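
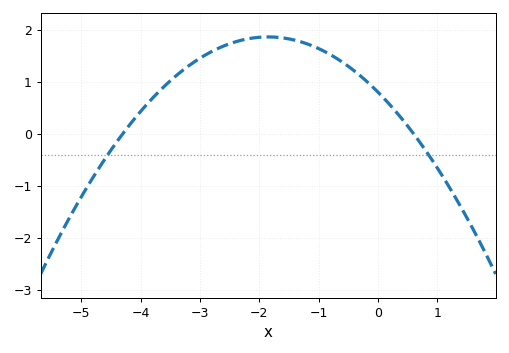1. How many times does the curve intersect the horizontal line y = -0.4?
2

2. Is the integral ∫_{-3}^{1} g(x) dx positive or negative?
positive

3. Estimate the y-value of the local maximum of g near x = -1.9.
1.86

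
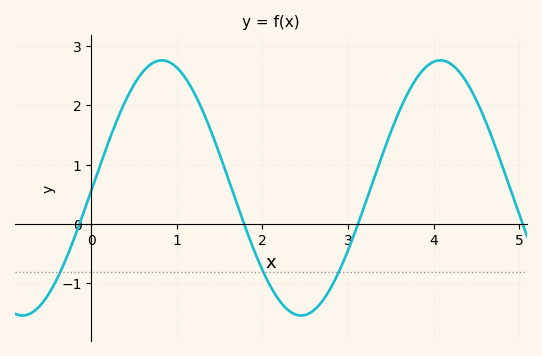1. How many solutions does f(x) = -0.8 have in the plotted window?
3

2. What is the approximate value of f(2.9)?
-0.784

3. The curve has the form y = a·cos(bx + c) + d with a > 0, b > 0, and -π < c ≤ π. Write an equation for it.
y = 2.15cos(1.93x - 1.59) + 0.61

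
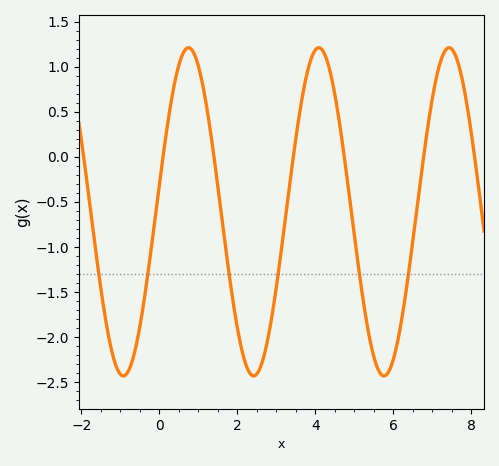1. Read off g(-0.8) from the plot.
-2.38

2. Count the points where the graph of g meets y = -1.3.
6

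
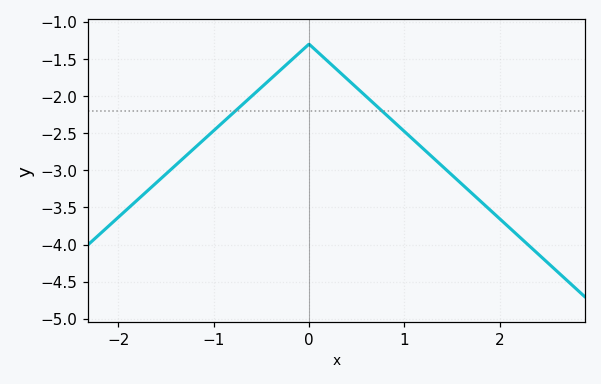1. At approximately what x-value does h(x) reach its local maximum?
0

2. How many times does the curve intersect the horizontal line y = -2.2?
2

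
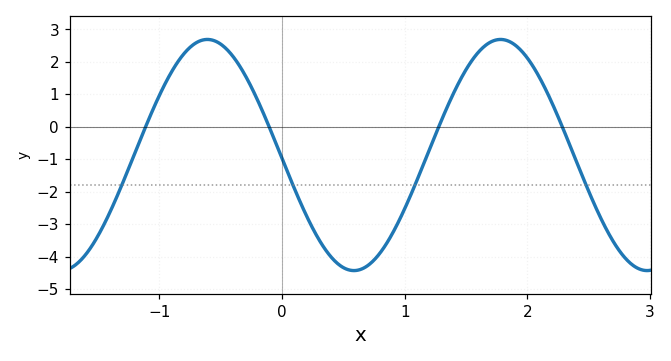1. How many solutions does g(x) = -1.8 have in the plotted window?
4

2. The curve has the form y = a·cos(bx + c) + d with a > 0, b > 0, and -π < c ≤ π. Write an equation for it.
y = 3.56cos(2.63x + 1.6) - 0.87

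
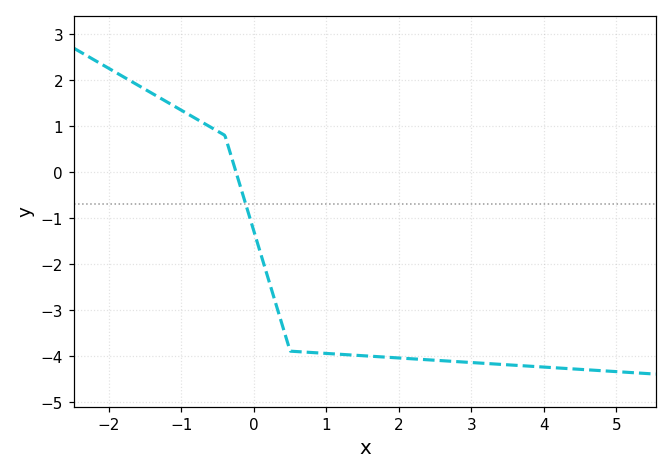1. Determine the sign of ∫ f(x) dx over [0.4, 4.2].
negative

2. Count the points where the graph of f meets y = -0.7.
1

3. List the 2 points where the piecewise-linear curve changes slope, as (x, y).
(-0.4, 0.8); (0.5, -3.9)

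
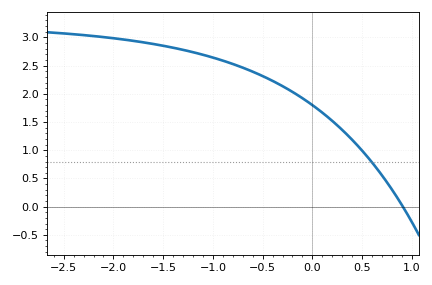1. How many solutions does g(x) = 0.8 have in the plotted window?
1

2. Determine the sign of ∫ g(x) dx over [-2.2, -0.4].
positive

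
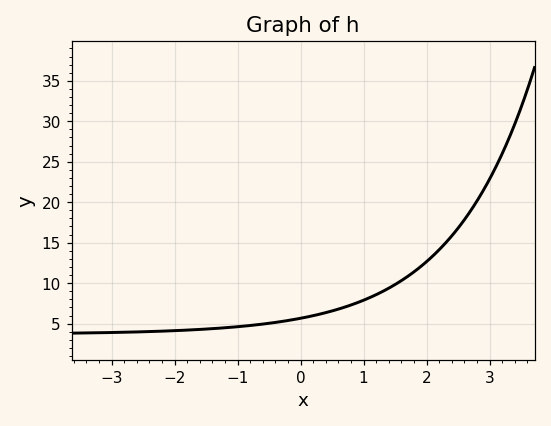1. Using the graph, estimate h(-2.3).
4.04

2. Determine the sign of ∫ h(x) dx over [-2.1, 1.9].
positive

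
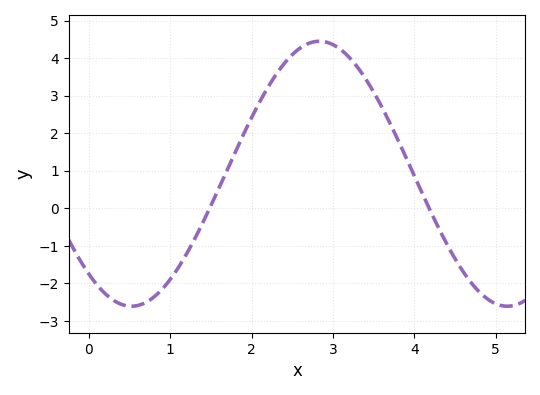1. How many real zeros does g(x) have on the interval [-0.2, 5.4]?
2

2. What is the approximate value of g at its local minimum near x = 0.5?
-2.61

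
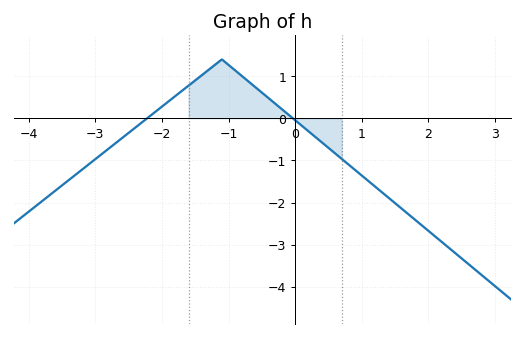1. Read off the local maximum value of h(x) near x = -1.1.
1.4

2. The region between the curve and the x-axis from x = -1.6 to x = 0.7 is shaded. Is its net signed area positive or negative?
positive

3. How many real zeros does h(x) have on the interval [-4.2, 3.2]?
2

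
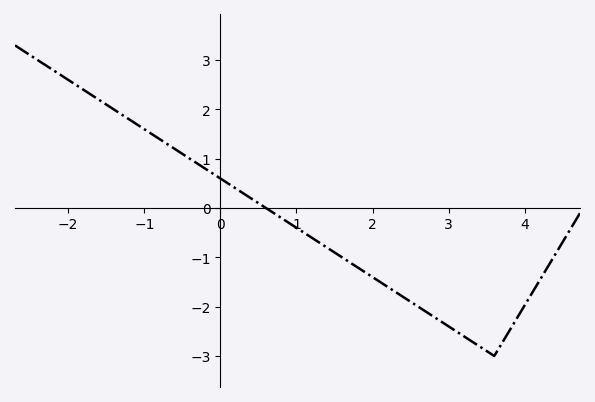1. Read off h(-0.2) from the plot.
0.8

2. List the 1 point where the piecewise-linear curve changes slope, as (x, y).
(3.6, -3)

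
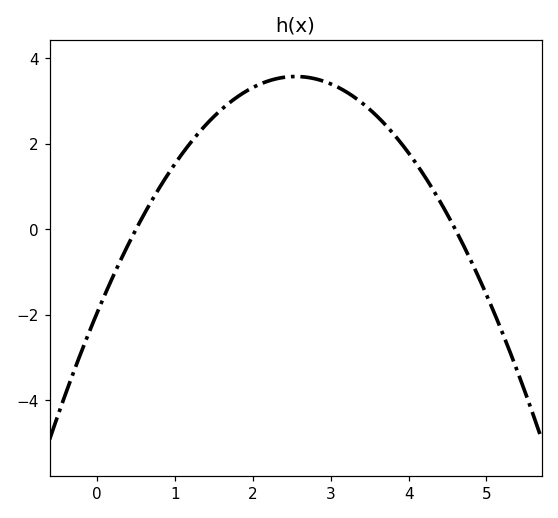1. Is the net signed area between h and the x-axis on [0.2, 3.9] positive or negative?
positive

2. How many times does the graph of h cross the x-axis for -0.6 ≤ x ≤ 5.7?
2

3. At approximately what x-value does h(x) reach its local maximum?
2.5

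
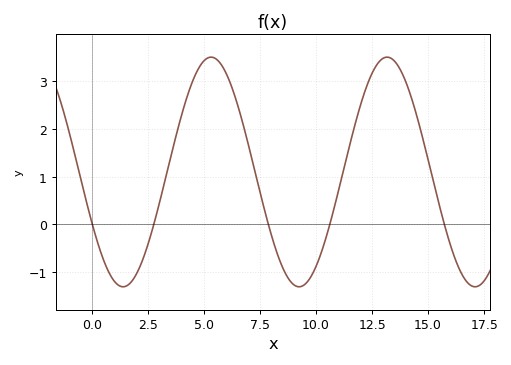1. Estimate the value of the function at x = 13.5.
3.43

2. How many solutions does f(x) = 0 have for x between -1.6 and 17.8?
5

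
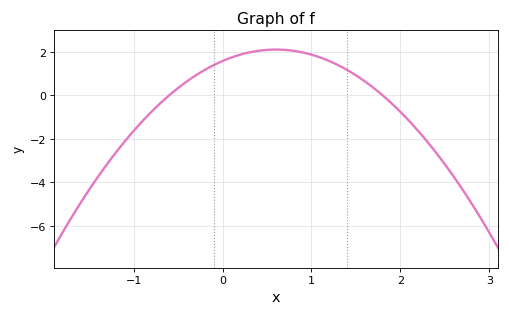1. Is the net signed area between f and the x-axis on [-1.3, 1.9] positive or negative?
positive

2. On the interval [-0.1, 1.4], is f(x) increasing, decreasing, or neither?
neither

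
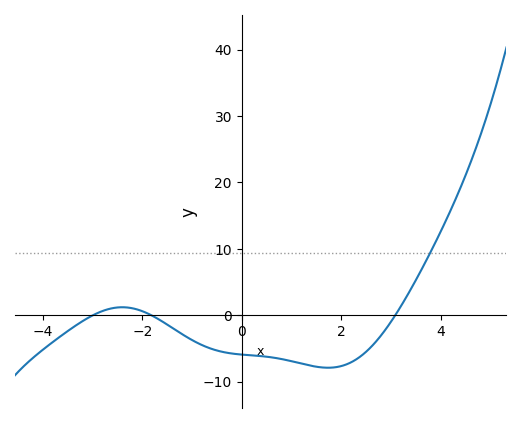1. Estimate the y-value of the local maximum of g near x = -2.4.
1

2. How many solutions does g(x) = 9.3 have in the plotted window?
1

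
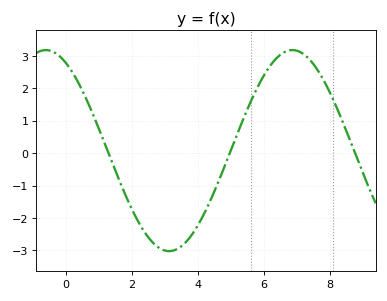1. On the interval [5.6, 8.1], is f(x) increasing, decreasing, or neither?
neither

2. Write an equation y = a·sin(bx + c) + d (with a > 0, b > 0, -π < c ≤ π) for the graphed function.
y = 3.1sin(0.84x + 2.1) + 0.08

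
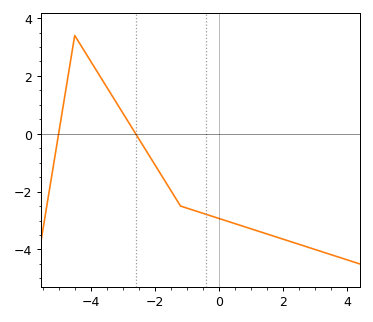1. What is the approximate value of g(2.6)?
-3.86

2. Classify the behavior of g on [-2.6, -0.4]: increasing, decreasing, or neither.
decreasing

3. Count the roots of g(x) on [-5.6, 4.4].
2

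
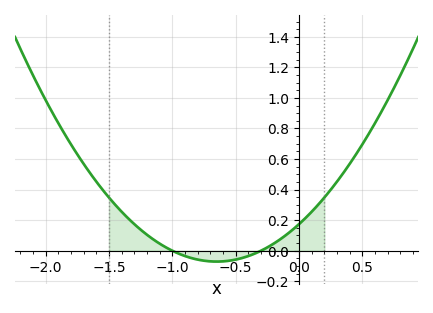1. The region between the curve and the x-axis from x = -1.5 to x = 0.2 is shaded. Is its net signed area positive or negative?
positive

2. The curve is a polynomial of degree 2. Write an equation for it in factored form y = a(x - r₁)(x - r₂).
y = 0.58(x + 1)(x + 0.3)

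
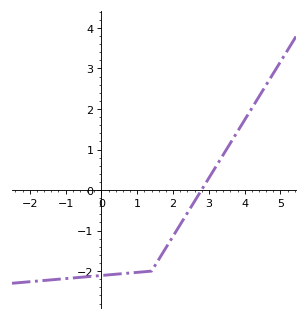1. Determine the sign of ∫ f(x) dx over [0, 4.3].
negative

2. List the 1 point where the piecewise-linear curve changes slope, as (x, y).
(1.4, -2)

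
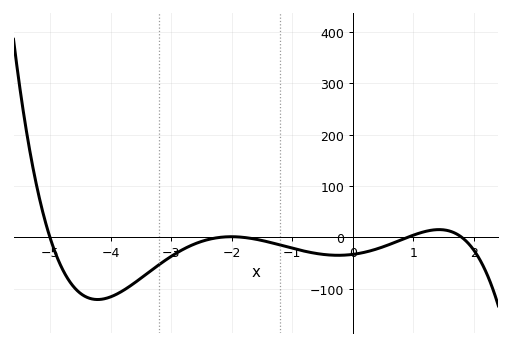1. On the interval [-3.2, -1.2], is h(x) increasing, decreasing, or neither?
neither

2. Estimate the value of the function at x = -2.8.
-20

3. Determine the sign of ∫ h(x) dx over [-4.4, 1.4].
negative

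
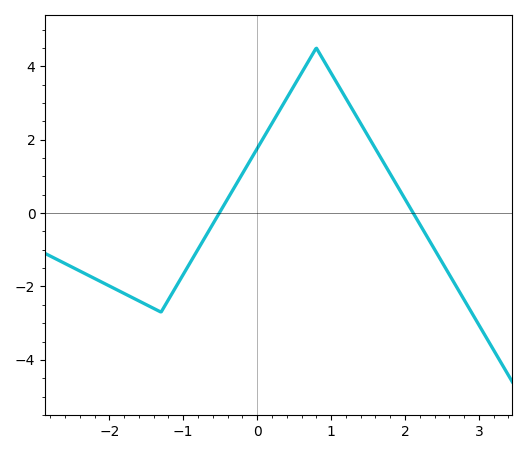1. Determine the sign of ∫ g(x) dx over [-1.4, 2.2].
positive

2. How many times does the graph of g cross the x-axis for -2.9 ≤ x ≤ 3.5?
2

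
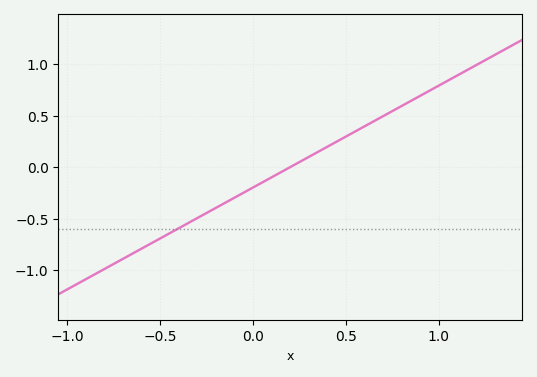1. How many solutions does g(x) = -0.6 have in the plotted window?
1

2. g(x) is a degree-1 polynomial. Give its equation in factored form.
y = 0.99(x - 0.2)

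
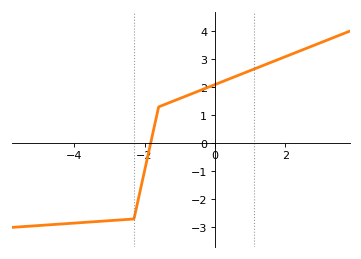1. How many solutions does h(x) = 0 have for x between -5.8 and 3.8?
1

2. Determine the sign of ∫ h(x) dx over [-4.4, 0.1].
negative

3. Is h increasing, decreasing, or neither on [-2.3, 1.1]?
increasing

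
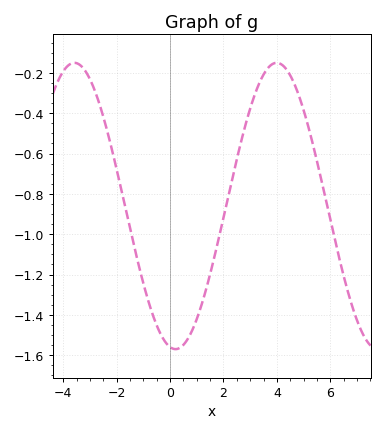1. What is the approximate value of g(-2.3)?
-0.514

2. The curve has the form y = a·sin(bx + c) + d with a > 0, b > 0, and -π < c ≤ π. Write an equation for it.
y = 0.71sin(0.83x - 1.74) - 0.86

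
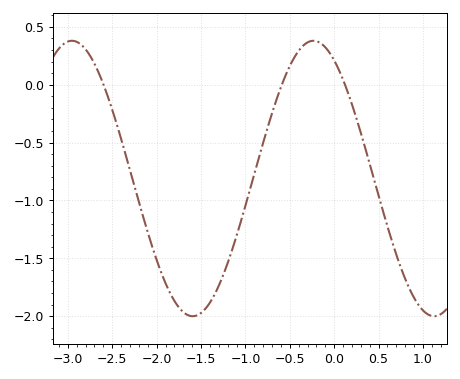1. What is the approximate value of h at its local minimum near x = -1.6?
-2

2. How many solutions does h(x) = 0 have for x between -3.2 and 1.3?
3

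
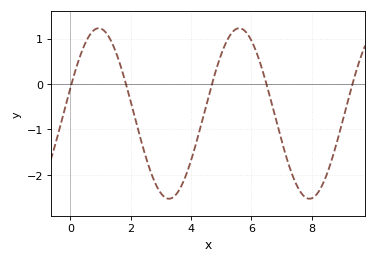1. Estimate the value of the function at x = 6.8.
-0.8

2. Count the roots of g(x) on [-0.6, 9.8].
5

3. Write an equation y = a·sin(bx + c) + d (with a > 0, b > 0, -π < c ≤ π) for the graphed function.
y = 1.88sin(1.4x + 0.3) - 0.65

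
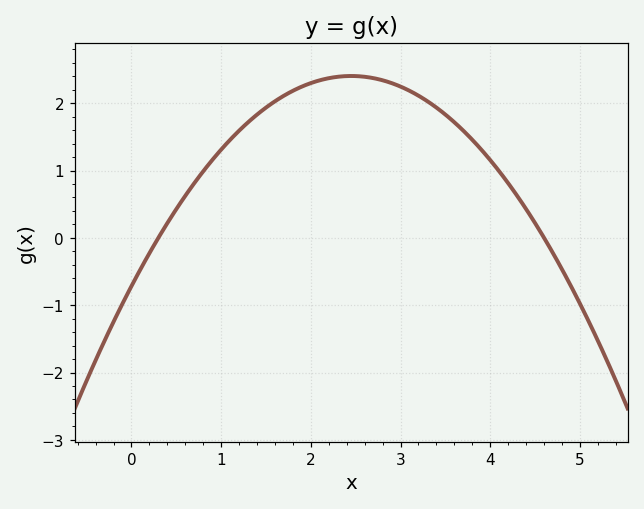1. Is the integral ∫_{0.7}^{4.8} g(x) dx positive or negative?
positive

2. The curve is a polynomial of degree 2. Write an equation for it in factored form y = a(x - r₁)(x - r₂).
y = -0.52(x - 0.3)(x - 4.6)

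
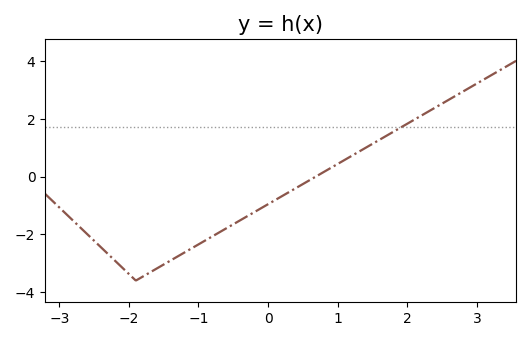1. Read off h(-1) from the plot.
-2.4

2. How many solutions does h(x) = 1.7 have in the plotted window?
1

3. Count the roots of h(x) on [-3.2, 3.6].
1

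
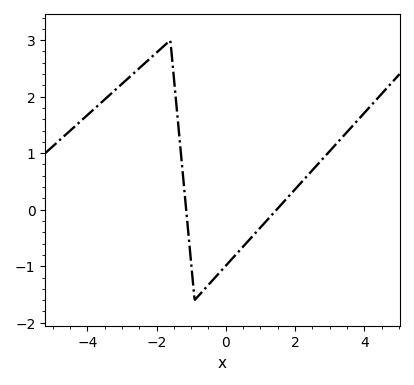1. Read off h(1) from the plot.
-0.317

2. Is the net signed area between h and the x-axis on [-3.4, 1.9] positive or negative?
positive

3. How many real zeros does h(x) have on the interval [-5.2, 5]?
2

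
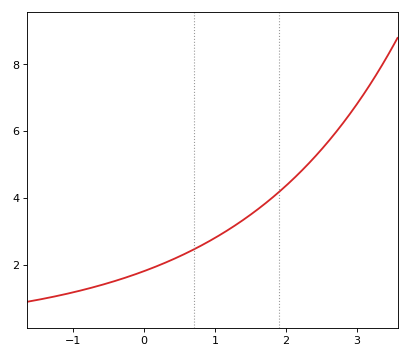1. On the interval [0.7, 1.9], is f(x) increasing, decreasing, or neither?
increasing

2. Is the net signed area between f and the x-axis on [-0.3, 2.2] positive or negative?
positive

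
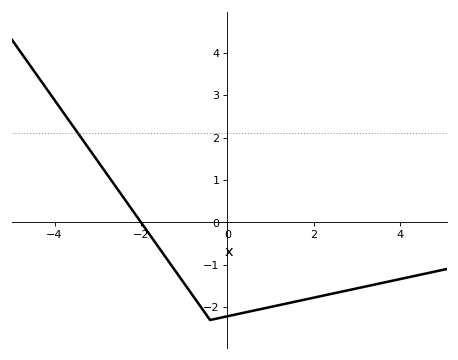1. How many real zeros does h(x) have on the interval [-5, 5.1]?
1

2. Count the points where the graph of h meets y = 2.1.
1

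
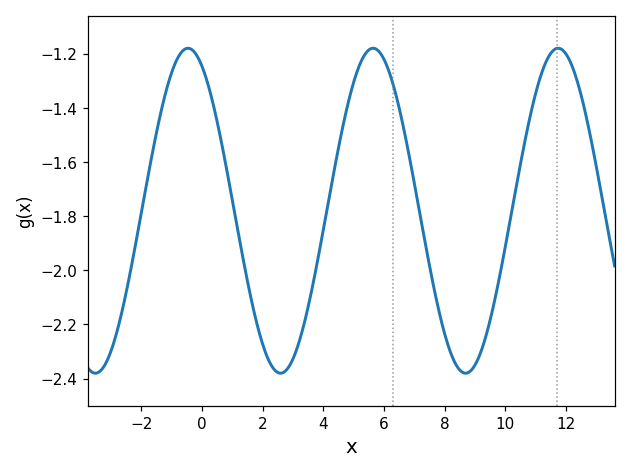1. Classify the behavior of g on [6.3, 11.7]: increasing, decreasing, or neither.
neither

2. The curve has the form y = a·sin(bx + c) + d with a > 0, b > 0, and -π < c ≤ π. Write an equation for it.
y = 0.6sin(1x + 2) - 1.78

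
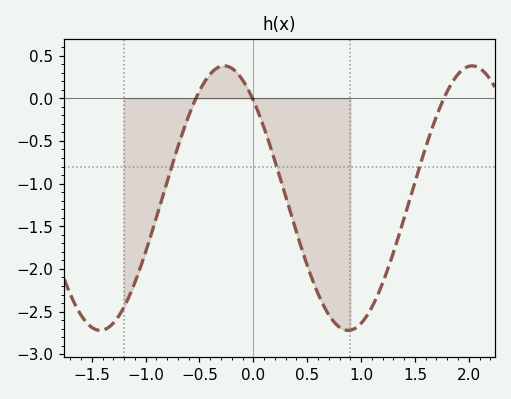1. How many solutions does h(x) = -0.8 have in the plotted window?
3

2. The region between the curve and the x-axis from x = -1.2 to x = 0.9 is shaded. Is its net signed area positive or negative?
negative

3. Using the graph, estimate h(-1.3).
-2.65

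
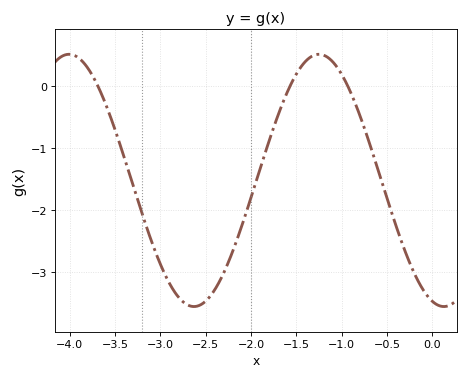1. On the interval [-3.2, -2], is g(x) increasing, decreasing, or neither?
neither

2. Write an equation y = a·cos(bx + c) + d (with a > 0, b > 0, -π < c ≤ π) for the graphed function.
y = 2.04cos(2.3x + 2.9) - 1.52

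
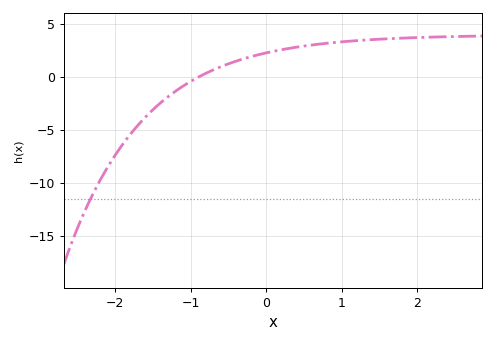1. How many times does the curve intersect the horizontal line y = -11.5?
1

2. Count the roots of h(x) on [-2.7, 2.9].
1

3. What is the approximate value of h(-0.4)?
1.5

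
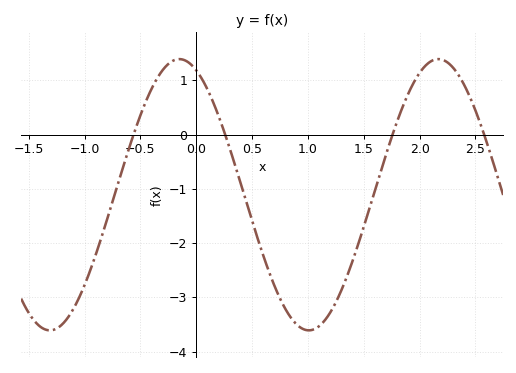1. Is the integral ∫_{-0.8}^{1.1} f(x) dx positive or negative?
negative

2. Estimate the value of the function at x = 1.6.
-1.03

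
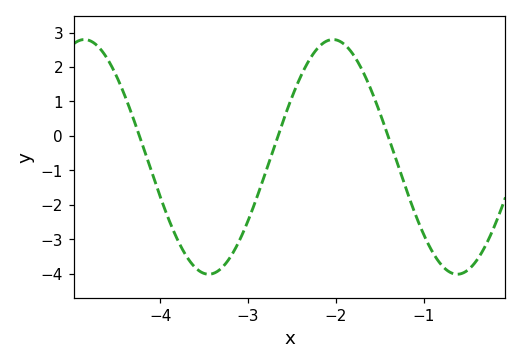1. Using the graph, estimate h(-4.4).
1.15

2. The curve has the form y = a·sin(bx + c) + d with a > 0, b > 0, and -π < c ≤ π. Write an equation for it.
y = 3.41sin(2.22x - 0.2) - 0.61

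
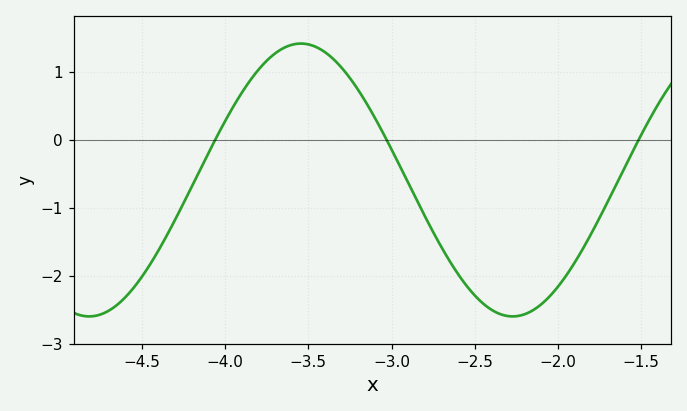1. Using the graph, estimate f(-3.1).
0.3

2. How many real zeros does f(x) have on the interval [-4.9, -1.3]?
3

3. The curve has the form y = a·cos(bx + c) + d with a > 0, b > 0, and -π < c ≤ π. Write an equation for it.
y = 2.01cos(2.5x + 2.5) - 0.59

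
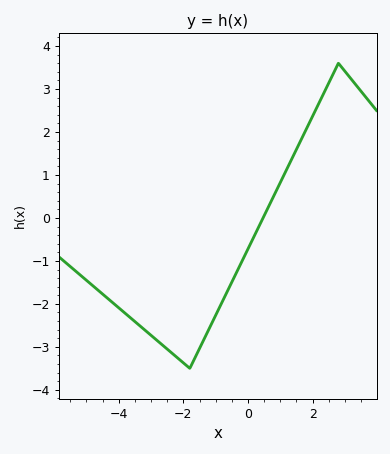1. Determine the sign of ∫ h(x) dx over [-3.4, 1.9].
negative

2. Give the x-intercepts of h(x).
0.4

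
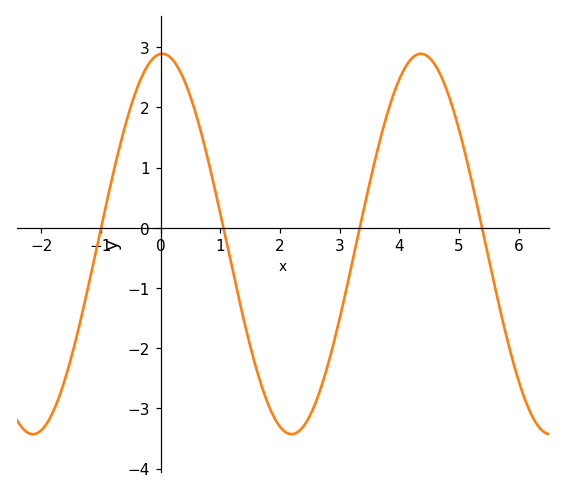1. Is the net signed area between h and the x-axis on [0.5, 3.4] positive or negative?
negative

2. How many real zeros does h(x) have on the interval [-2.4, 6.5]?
4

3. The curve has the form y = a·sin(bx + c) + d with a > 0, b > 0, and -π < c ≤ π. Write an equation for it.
y = 3.16sin(1.45x + 1.53) - 0.27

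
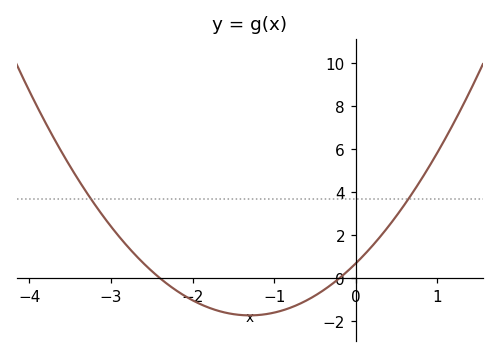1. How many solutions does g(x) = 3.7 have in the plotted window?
2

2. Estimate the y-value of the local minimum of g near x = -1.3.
-1.73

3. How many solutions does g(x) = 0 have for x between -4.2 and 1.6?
2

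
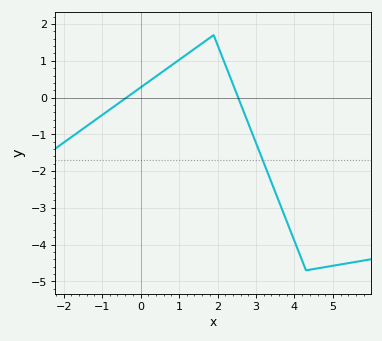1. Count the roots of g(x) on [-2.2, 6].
2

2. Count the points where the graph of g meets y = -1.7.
1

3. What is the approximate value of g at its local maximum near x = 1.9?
1.7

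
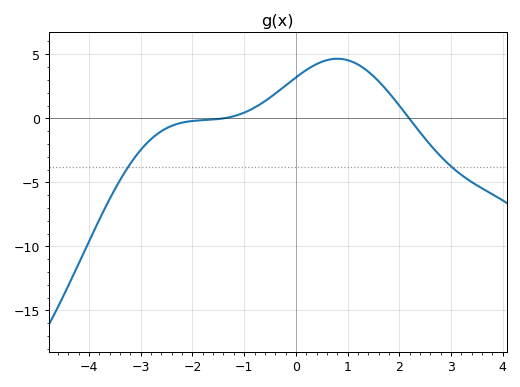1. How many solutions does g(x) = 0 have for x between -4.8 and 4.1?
2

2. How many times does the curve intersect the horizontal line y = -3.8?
2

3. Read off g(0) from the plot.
3.19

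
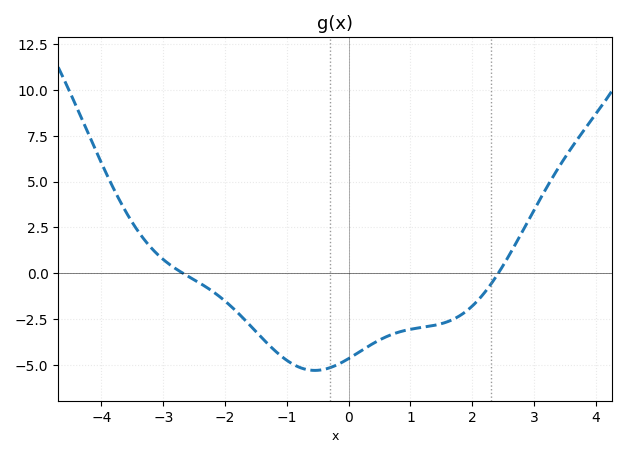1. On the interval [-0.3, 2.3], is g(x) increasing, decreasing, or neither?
increasing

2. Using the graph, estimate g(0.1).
-4.4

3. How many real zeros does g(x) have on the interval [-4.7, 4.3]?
2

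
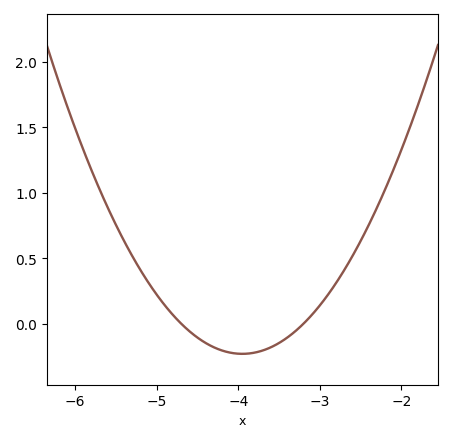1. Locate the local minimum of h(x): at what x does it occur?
-4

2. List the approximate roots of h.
-4.7, -3.2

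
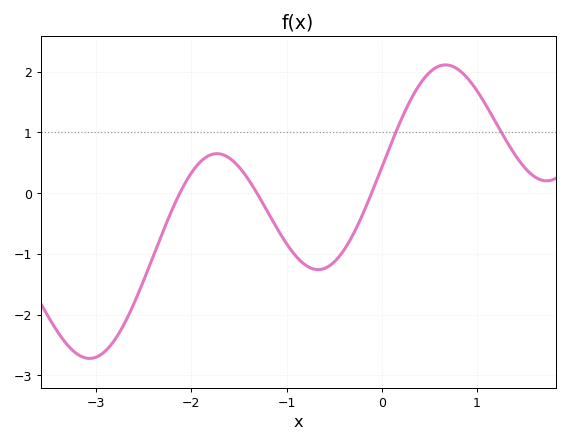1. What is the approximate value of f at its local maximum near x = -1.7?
0.651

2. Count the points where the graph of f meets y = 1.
2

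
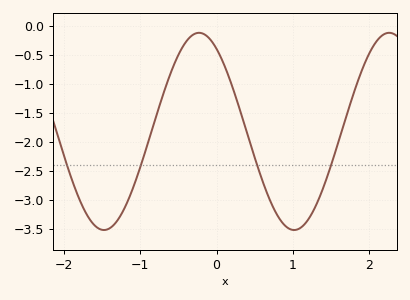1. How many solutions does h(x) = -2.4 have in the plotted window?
4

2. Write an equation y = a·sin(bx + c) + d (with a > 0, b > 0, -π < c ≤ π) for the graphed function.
y = 1.7sin(2.5x + 2.2) - 1.82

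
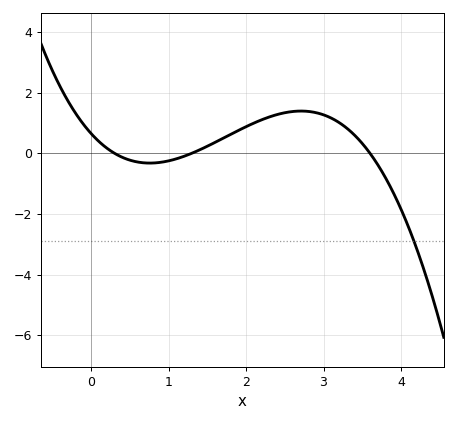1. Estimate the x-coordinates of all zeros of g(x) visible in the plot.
0.3, 1.3, 3.6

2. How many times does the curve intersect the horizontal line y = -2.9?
1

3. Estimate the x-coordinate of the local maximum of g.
2.7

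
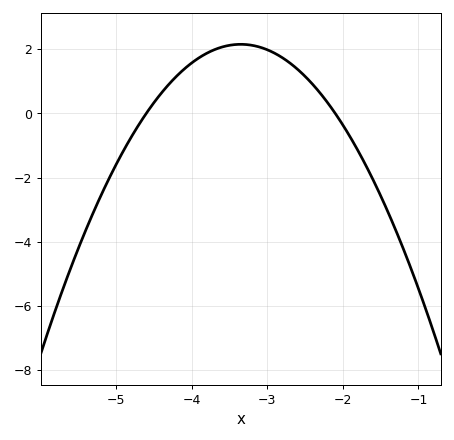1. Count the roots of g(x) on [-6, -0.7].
2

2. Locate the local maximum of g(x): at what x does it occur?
-3.4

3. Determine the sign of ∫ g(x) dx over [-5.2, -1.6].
positive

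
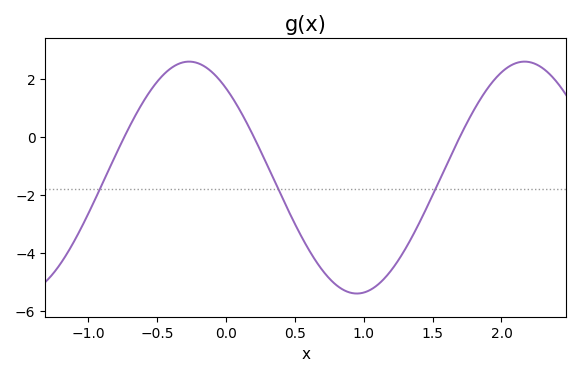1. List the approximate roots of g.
-0.7, 0.2, 1.7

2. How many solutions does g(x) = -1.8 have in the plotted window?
3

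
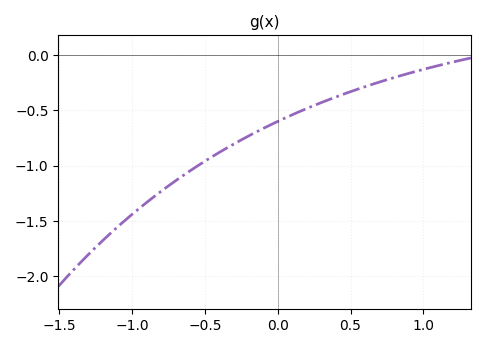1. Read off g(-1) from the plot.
-1.44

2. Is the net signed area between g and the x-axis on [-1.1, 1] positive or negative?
negative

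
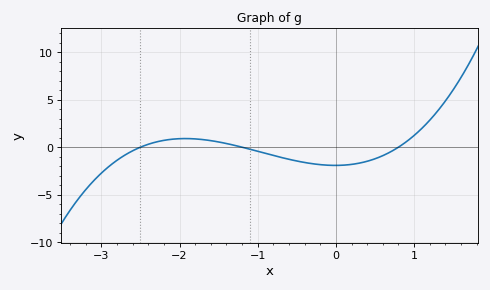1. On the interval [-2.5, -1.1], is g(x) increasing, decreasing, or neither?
neither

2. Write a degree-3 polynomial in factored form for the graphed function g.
y = 0.8(x + 2.5)(x + 1.2)(x - 0.8)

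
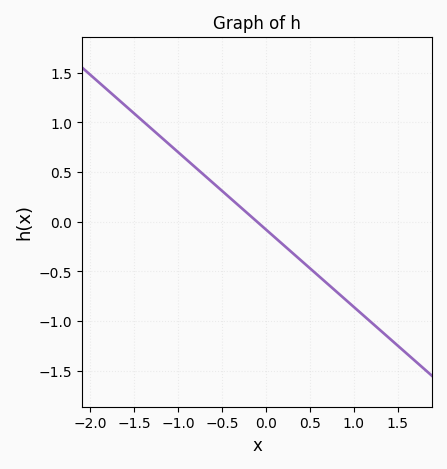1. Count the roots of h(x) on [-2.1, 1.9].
1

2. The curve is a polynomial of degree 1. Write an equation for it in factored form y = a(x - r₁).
y = -0.78(x + 0.1)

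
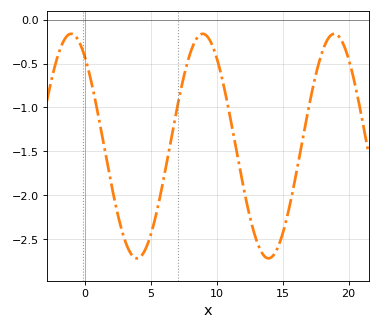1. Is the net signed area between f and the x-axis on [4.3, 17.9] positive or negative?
negative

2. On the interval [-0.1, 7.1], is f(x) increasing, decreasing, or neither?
neither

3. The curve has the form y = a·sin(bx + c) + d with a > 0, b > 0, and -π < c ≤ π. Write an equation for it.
y = 1.28sin(0.63x + 2.2) - 1.44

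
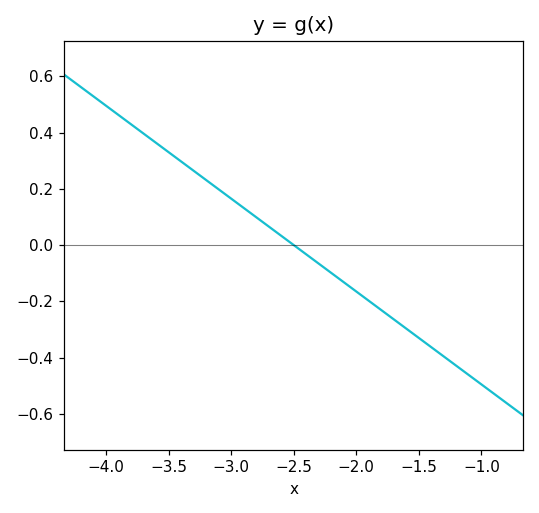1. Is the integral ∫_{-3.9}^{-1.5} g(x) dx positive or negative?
positive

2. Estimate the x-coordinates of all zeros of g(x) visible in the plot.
-2.5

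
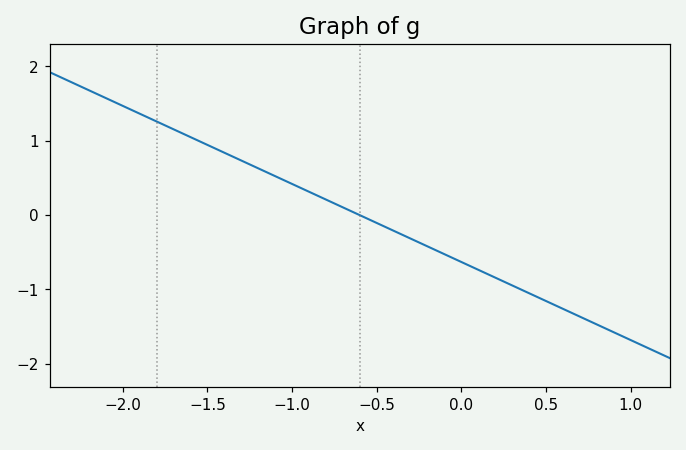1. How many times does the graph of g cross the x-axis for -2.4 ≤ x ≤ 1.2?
1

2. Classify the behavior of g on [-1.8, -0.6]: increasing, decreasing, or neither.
decreasing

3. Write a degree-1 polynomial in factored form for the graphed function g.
y = -1.05(x + 0.6)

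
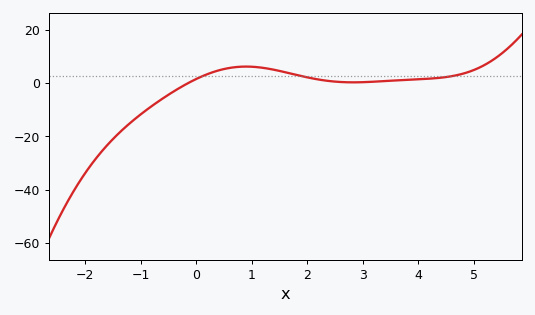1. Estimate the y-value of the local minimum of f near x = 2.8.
0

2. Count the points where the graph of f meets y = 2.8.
3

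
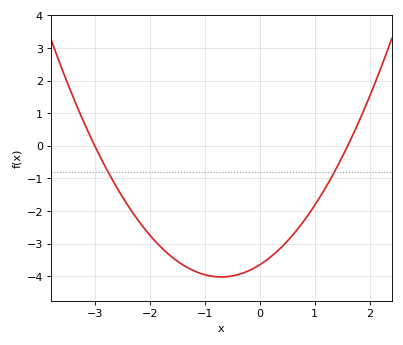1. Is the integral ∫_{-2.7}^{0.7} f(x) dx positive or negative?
negative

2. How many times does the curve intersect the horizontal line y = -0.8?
2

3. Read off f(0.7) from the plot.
-2.53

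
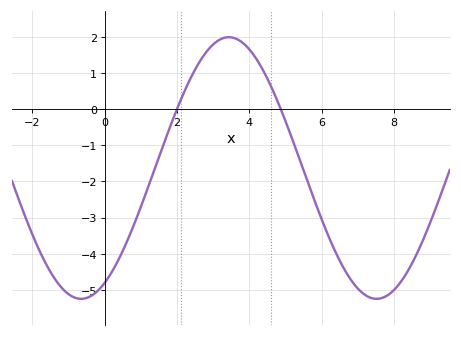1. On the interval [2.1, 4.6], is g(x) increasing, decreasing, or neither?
neither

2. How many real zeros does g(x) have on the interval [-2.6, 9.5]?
2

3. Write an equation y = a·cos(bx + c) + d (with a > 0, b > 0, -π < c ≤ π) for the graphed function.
y = 3.62cos(0.77x - 2.64) - 1.63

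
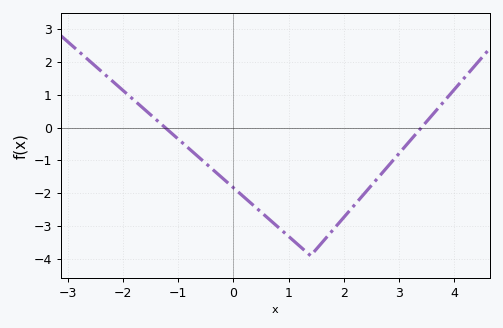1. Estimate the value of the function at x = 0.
-1.8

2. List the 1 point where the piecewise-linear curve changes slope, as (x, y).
(1.4, -3.9)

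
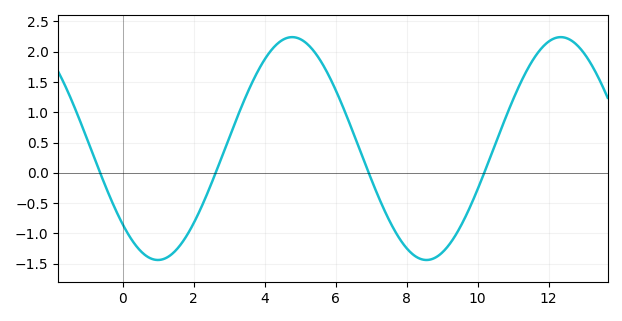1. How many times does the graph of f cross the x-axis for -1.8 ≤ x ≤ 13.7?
4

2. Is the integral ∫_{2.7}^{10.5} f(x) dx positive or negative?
positive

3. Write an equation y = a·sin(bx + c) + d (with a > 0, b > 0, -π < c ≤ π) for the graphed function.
y = 1.84sin(0.83x - 2.4) + 0.4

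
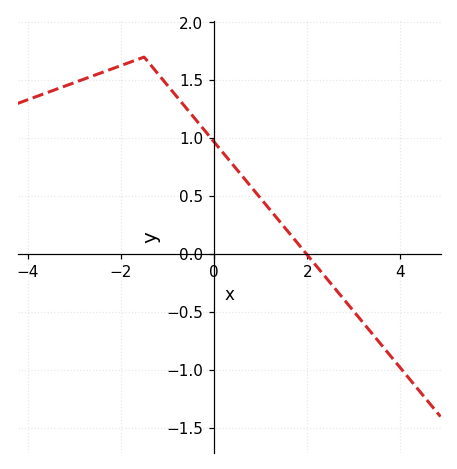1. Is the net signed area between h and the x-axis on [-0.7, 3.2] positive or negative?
positive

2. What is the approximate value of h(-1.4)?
1.65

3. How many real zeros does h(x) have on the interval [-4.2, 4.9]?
1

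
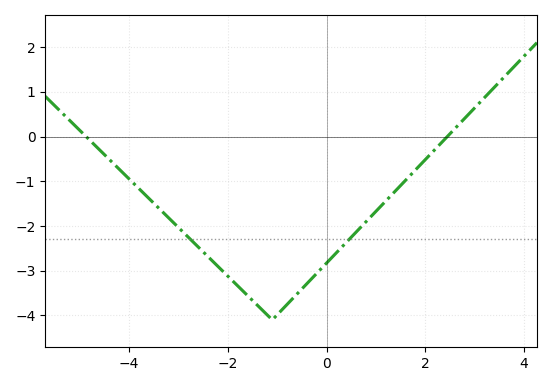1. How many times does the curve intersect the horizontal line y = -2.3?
2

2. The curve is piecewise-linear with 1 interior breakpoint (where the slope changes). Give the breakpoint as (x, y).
(-1.1, -4.1)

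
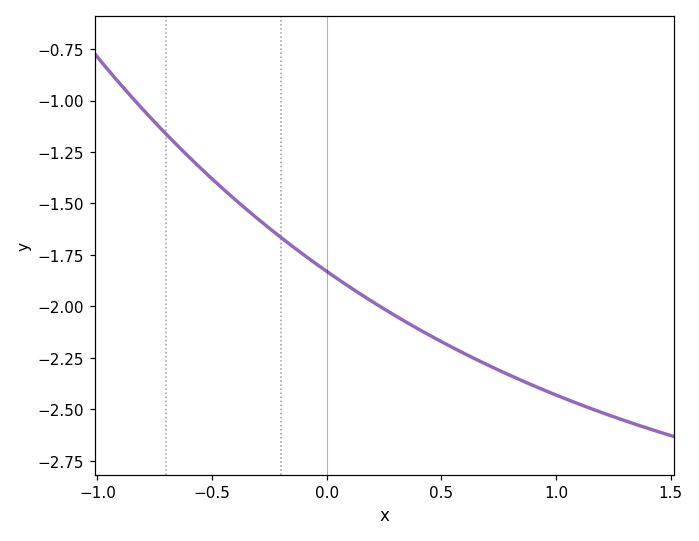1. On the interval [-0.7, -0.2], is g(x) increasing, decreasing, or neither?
decreasing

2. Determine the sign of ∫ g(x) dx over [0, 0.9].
negative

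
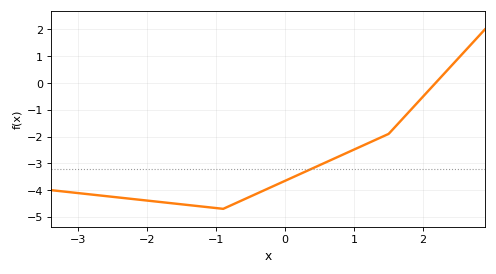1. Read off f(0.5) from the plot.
-3.07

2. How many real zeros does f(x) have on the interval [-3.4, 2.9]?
1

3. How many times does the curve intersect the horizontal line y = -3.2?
1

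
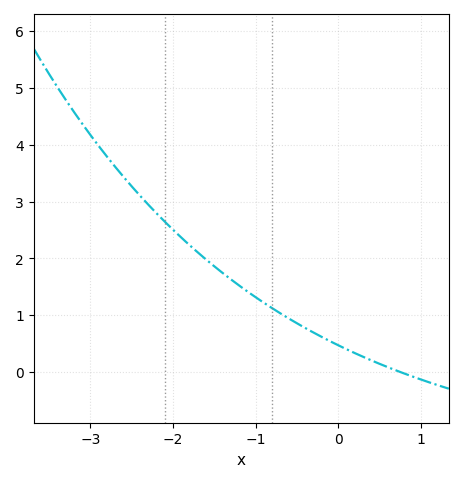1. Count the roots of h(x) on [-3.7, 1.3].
1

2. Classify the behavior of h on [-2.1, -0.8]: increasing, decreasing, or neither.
decreasing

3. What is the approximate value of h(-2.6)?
3.4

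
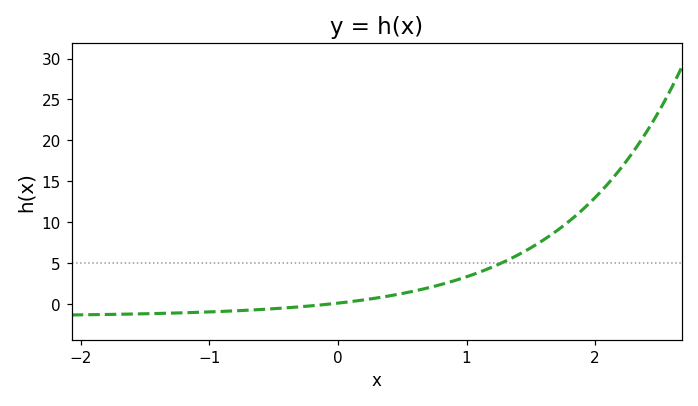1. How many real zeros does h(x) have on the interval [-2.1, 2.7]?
1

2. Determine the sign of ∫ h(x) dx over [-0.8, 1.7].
positive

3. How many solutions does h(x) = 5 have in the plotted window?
1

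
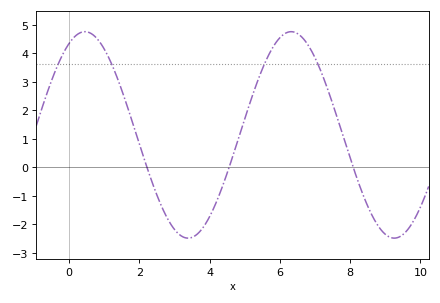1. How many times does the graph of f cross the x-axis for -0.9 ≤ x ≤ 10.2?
3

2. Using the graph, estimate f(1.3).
3.4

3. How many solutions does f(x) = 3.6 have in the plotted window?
4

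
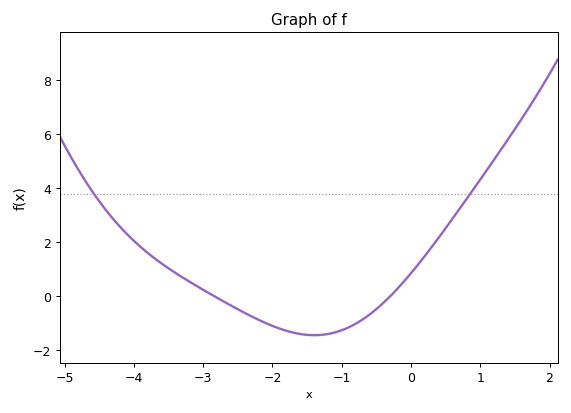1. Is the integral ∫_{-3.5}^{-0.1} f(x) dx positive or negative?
negative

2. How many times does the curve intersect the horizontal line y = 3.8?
2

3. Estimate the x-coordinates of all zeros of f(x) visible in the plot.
-2.8, -0.3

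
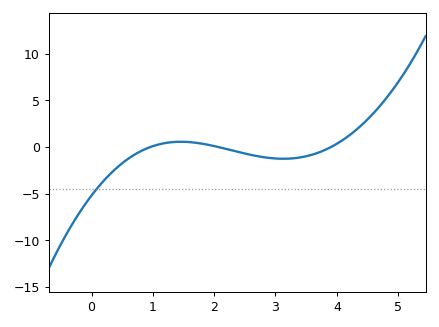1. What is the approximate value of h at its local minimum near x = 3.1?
-1.27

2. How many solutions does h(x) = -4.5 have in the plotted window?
1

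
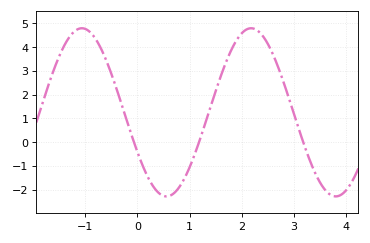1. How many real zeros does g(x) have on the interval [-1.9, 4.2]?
3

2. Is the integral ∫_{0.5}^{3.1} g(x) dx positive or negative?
positive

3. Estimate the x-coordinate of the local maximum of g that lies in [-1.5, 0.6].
-1.06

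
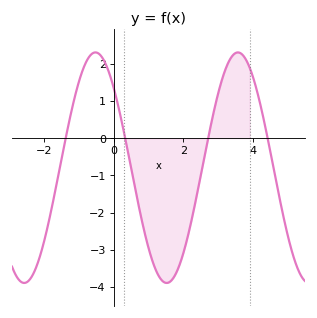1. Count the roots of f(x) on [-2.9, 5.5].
4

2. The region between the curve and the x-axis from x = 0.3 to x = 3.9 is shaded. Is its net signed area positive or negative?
negative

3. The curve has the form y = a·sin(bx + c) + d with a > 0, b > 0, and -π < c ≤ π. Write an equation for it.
y = 3.1sin(1.54x + 2.37) - 0.79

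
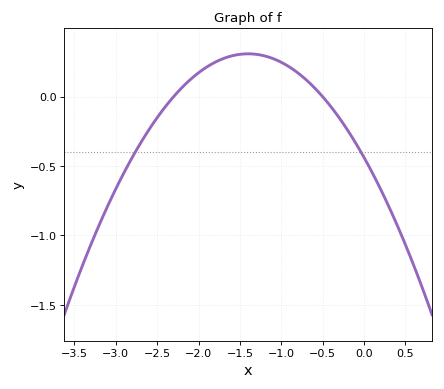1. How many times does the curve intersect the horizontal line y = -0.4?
2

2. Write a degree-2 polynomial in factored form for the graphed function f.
y = -0.38(x + 2.3)(x + 0.5)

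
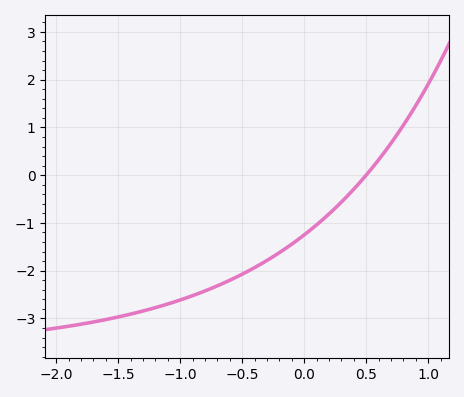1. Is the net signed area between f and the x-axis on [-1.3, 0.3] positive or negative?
negative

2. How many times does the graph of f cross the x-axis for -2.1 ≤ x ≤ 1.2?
1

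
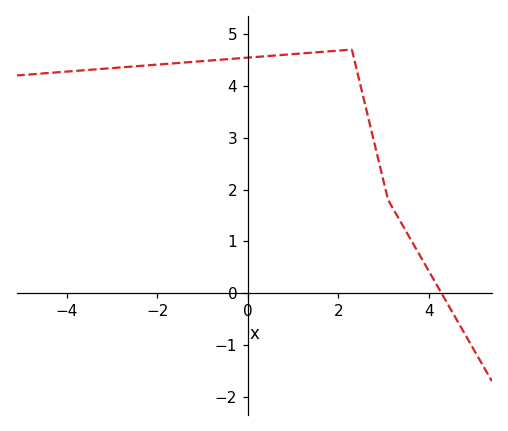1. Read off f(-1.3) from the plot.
4.5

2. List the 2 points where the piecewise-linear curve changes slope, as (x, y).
(2.3, 4.7); (3.1, 1.8)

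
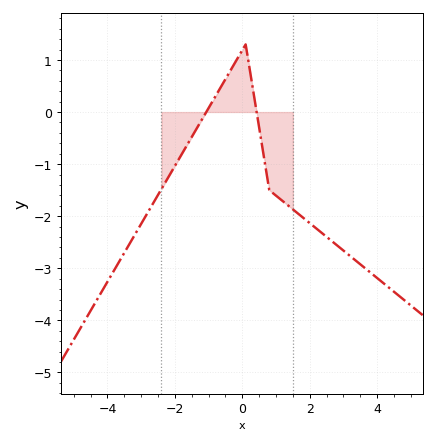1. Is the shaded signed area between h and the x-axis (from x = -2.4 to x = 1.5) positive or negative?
negative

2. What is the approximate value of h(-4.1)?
-3.4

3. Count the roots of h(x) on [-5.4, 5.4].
2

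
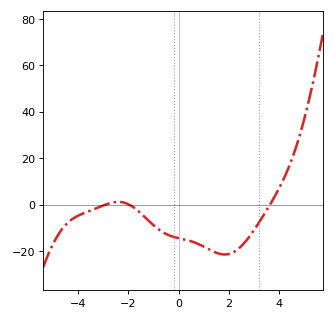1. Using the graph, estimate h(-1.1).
-8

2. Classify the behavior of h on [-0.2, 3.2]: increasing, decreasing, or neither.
neither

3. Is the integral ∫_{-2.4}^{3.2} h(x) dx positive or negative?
negative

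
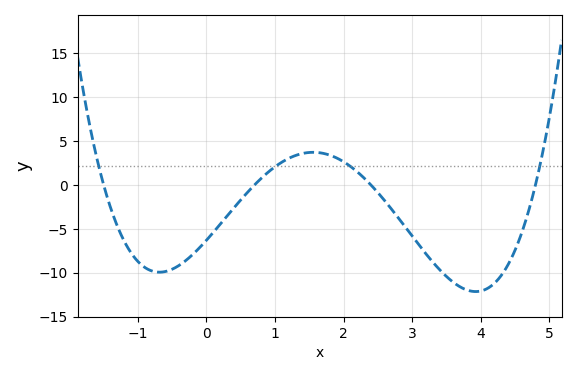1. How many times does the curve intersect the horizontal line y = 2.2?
4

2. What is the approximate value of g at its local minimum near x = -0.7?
-10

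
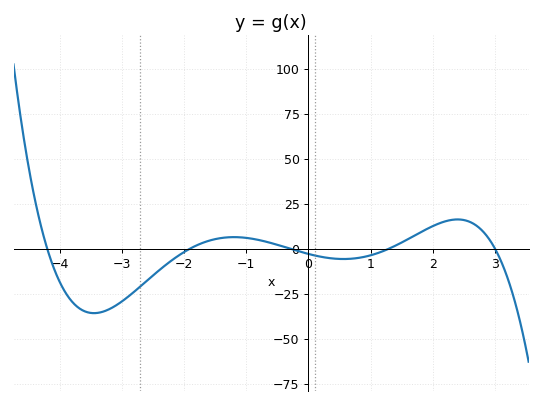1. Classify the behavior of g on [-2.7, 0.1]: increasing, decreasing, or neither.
neither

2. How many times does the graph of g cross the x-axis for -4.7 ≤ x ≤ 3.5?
5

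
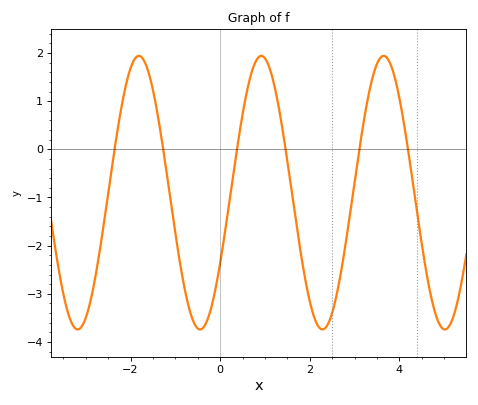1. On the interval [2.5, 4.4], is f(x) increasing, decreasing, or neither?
neither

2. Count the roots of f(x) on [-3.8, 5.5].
6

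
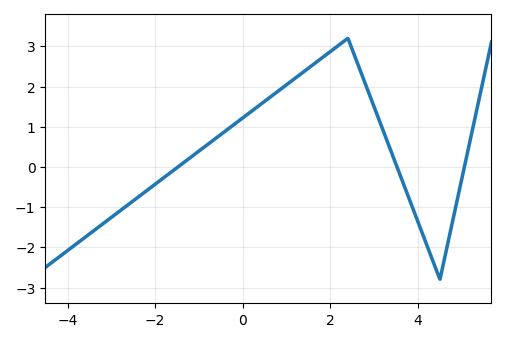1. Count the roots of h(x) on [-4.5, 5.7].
3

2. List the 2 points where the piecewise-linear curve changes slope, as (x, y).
(2.4, 3.2); (4.5, -2.8)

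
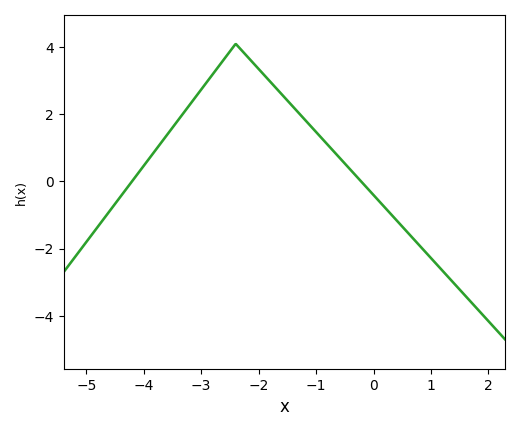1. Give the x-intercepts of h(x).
-4.2, -0.2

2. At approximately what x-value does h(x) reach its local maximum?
-2.4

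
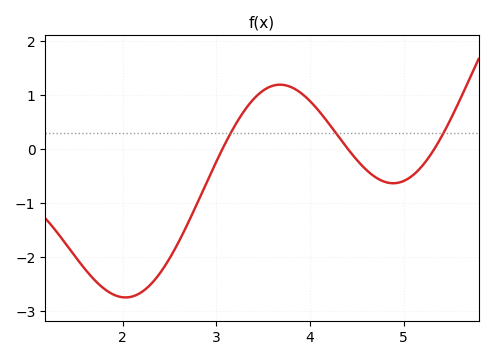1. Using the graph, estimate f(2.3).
-2.5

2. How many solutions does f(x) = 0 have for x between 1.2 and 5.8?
3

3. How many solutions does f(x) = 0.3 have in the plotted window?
3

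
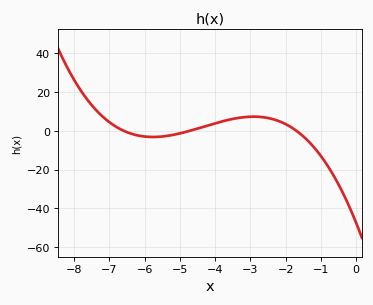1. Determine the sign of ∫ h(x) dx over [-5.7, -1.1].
positive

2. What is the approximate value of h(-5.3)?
-2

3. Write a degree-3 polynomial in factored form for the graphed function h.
y = -0.9(x + 6.6)(x + 4.7)(x + 1.7)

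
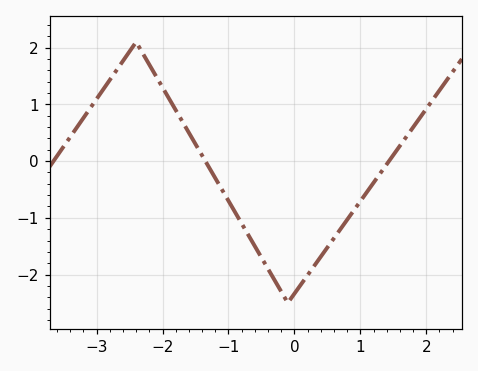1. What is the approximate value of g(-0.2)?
-2.3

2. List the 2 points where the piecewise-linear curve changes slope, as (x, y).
(-2.4, 2.1); (-0.1, -2.5)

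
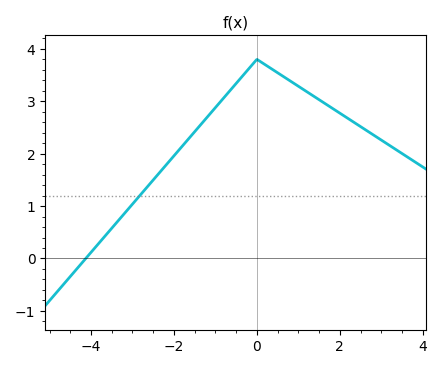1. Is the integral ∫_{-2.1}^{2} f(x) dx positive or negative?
positive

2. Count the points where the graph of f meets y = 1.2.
1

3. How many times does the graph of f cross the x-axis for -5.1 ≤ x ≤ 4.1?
1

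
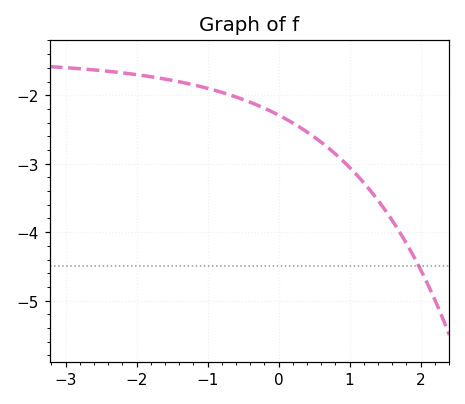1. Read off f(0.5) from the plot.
-2.61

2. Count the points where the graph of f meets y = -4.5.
1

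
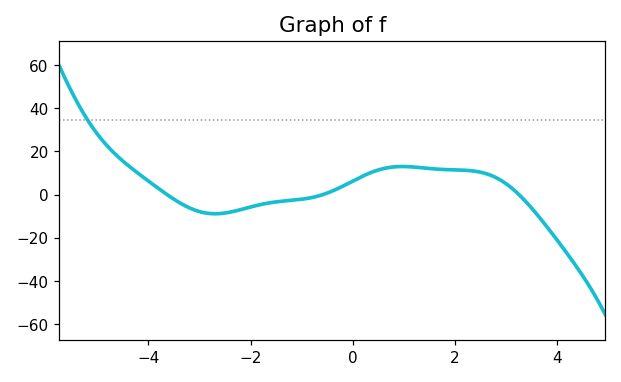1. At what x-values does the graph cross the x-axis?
-3.6, -0.6, 3.2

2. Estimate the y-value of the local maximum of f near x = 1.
12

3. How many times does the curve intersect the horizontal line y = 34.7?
1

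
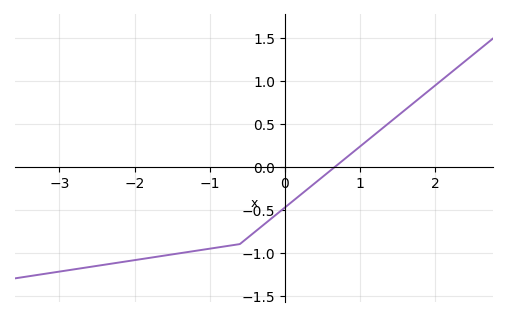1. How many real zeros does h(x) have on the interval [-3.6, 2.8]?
1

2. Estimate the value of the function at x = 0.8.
0.1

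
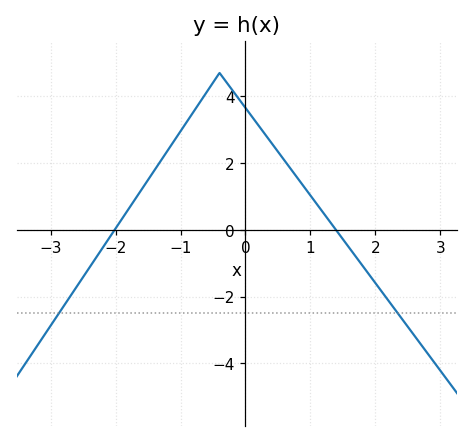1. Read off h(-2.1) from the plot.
-0.246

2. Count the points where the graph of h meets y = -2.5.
2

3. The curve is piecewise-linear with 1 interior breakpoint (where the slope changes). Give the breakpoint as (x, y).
(-0.4, 4.7)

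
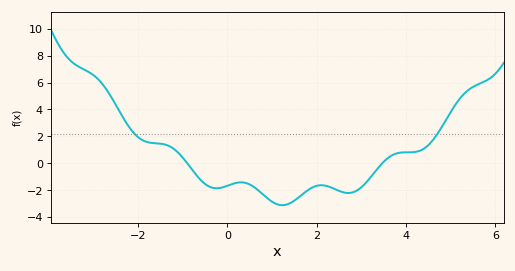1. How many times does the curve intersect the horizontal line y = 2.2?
2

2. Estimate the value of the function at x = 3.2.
-1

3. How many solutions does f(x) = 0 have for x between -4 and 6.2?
2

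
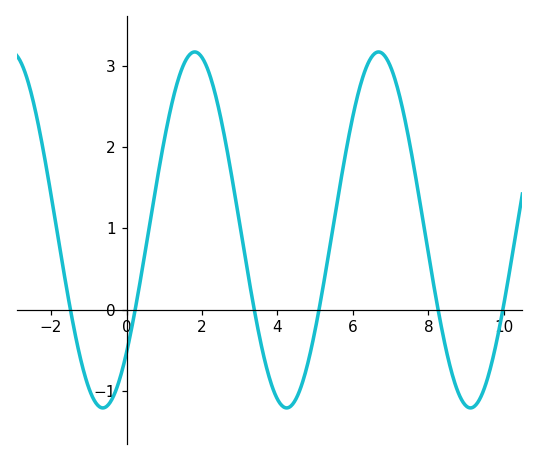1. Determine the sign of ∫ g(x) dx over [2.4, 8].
positive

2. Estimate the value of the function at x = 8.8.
-1.03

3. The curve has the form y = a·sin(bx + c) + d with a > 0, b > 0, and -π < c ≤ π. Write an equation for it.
y = 2.19sin(1.29x - 0.76) + 0.98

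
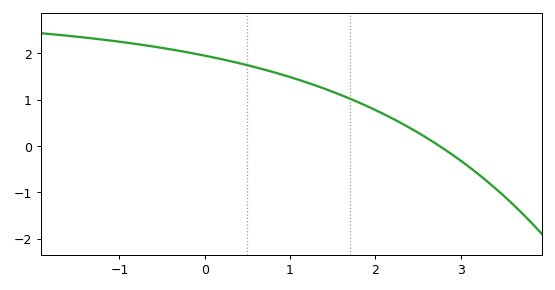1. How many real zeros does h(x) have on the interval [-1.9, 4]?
1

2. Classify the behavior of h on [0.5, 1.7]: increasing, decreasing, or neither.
decreasing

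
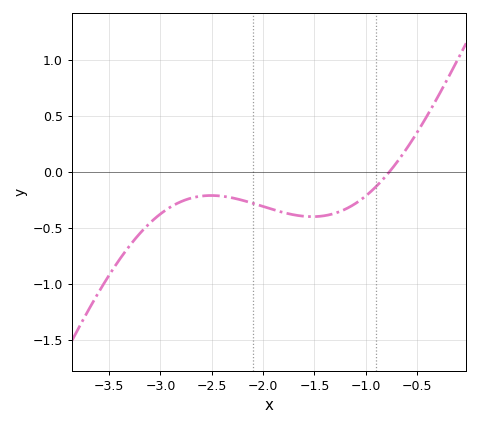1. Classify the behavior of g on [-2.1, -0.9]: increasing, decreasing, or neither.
neither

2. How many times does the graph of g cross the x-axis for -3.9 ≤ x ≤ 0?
1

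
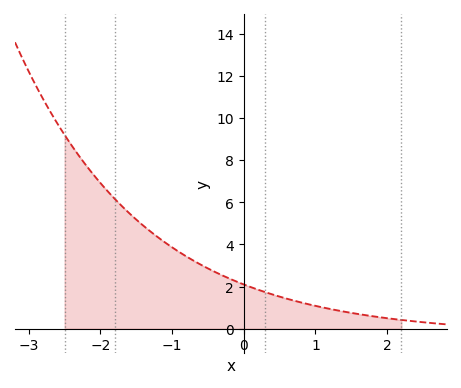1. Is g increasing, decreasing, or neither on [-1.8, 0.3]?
decreasing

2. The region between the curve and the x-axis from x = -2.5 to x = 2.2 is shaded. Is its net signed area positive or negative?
positive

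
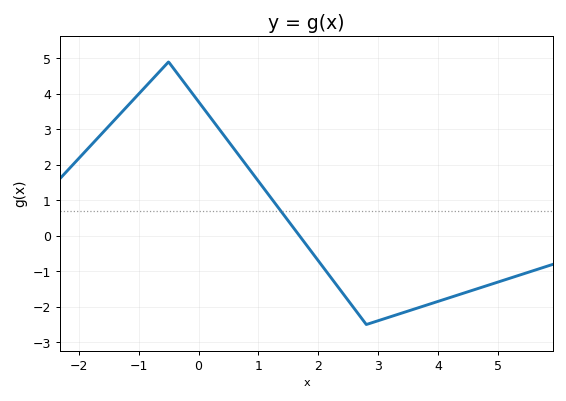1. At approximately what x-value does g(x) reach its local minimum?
2.8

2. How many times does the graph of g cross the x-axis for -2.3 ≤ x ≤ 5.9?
1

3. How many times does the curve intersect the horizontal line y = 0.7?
1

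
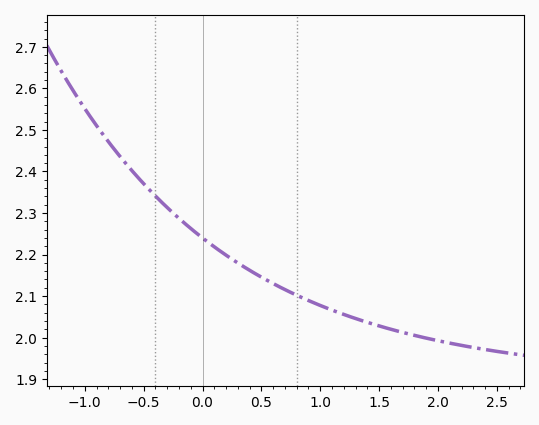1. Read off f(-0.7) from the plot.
2.44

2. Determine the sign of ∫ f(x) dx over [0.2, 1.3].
positive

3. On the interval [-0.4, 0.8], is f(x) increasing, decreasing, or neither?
decreasing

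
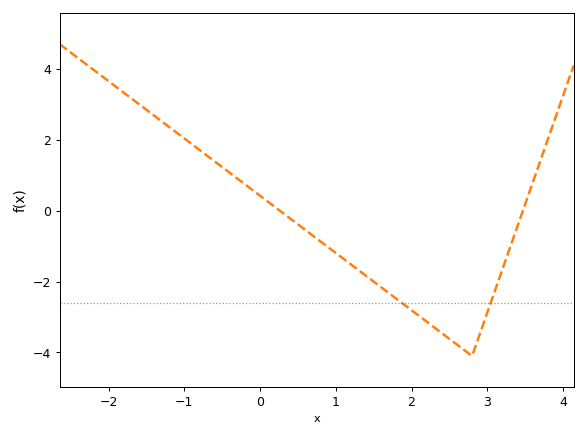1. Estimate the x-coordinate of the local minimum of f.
2.8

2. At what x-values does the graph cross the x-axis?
0.3, 3.5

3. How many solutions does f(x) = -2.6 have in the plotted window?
2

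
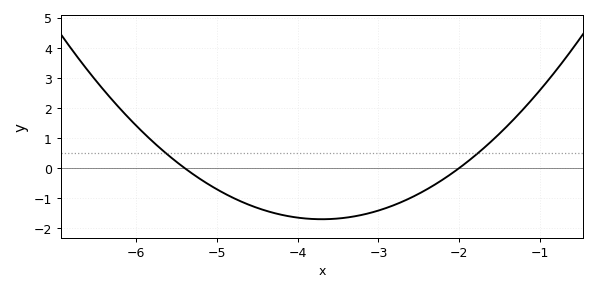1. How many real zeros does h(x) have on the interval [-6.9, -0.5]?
2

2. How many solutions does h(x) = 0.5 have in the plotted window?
2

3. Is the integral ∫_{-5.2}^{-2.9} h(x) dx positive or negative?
negative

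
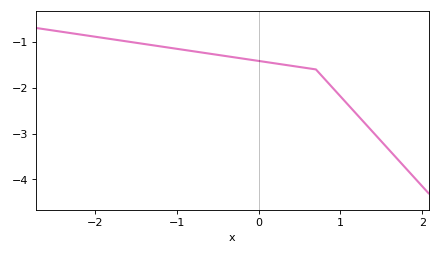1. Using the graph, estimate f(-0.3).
-1.34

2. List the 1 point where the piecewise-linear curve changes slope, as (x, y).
(0.7, -1.6)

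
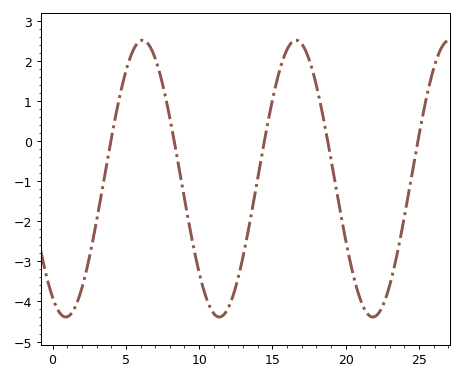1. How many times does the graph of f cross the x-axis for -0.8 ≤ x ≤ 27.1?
5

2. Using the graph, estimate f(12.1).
-4.1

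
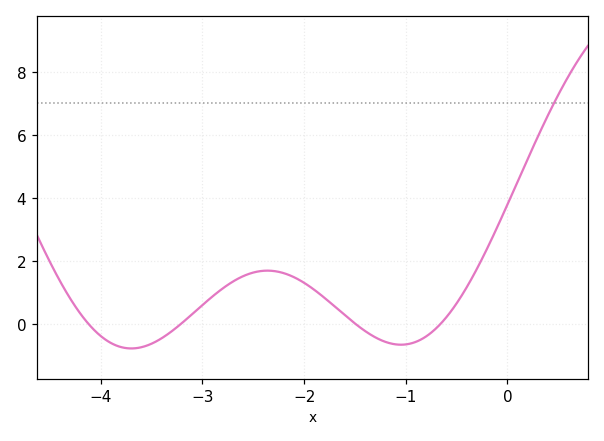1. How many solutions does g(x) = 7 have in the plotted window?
1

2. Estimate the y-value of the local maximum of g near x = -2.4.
1.6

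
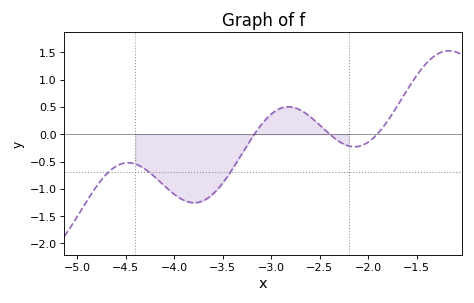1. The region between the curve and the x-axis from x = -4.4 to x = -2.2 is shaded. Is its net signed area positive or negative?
negative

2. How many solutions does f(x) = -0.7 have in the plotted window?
3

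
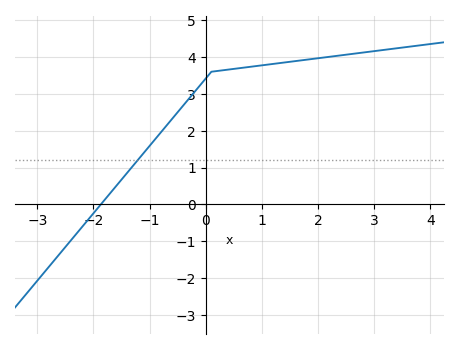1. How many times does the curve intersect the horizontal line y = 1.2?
1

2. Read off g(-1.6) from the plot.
0.489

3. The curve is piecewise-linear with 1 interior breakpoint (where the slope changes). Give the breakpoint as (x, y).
(0.1, 3.6)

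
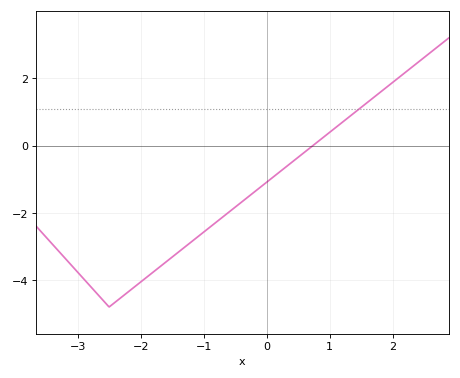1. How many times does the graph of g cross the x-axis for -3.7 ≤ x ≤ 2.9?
1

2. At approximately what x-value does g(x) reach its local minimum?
-2.5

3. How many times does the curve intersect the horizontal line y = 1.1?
1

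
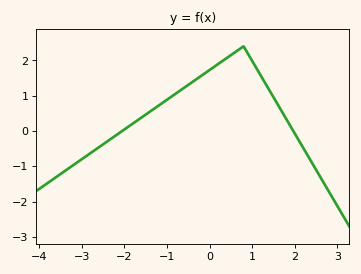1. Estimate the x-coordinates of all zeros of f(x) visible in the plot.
-2.05, 1.97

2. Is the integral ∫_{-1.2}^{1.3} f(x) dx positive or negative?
positive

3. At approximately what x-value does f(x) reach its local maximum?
0.801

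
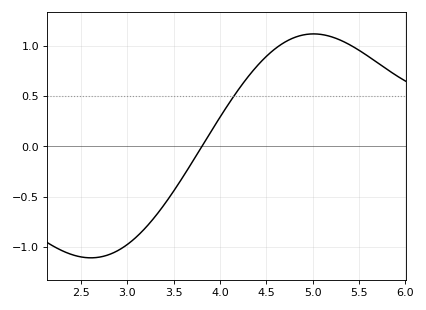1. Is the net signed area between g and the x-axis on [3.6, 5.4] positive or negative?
positive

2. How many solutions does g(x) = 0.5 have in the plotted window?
1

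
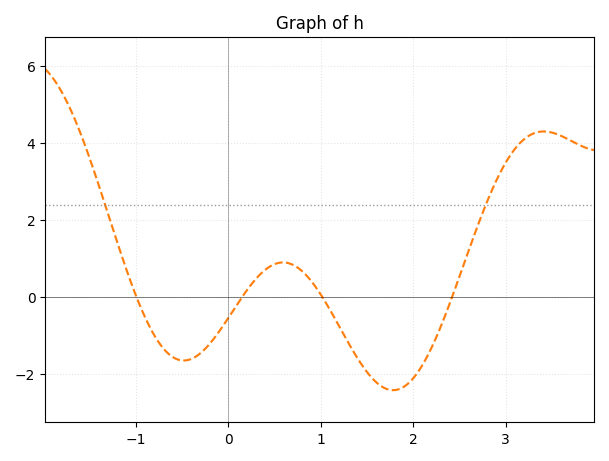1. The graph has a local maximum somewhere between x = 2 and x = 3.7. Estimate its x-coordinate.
3.41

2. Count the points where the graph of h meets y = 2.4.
2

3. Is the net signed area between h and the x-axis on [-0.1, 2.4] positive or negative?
negative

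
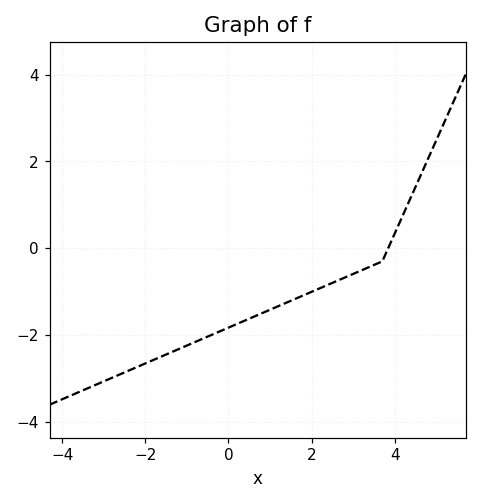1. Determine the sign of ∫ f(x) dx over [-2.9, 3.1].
negative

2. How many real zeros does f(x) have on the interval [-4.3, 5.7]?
1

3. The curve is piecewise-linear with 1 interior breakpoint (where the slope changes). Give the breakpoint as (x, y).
(3.7, -0.3)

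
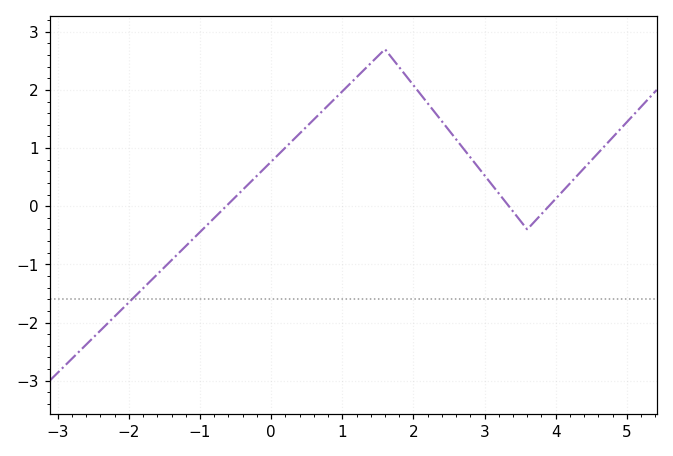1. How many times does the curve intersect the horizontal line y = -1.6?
1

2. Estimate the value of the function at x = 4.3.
0.523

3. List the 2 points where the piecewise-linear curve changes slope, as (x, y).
(1.6, 2.7); (3.6, -0.4)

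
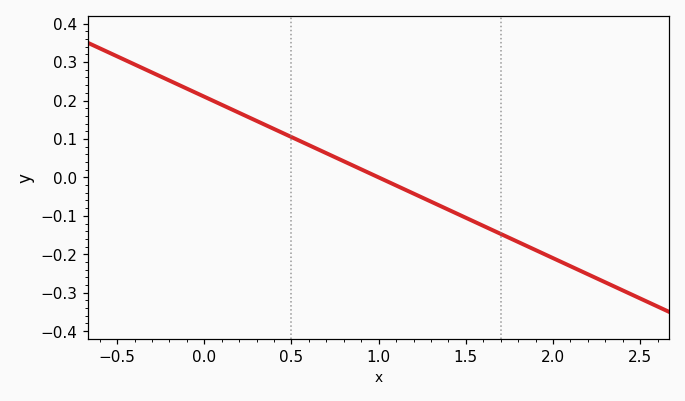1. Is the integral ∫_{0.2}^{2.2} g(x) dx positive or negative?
negative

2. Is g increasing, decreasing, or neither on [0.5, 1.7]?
decreasing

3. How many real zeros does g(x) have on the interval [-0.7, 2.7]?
1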